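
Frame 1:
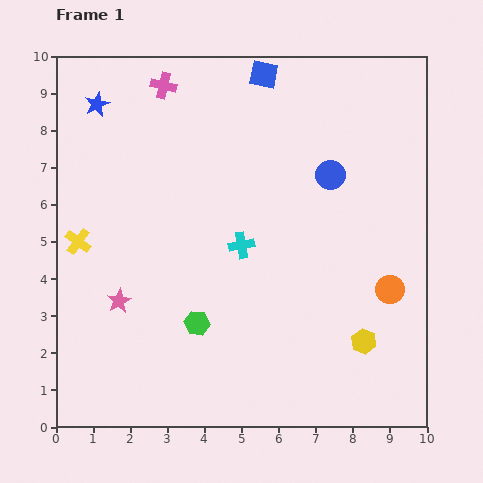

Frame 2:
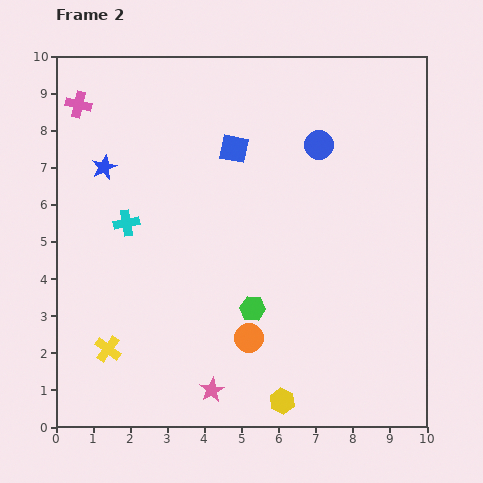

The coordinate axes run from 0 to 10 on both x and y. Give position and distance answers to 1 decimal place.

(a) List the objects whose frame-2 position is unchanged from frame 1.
none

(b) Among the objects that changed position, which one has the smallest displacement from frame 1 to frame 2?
the blue circle

(moved 0.9)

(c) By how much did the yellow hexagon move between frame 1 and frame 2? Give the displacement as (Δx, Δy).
(-2.2, -1.6)

The yellow hexagon was at (8.3, 2.3) in frame 1 and (6.1, 0.7) in frame 2.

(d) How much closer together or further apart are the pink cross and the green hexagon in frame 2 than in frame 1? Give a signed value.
+0.7

Distance in frame 1: 6.5. Distance in frame 2: 7.2.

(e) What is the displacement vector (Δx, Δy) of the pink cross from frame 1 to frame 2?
(-2.3, -0.5)

The pink cross was at (2.9, 9.2) in frame 1 and (0.6, 8.7) in frame 2.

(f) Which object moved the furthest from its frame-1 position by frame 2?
the orange circle

(moved 4.0; next 3.5)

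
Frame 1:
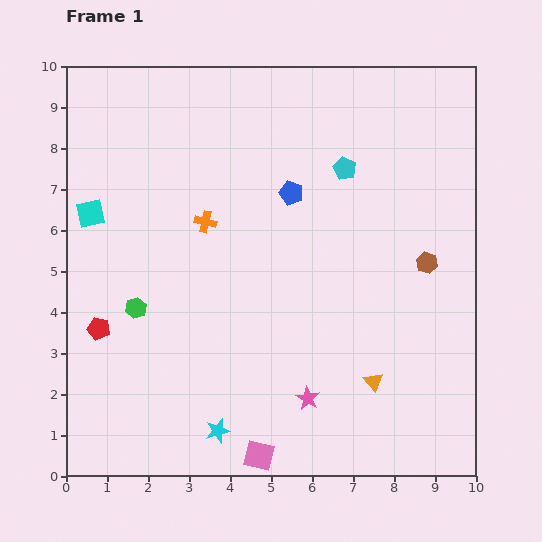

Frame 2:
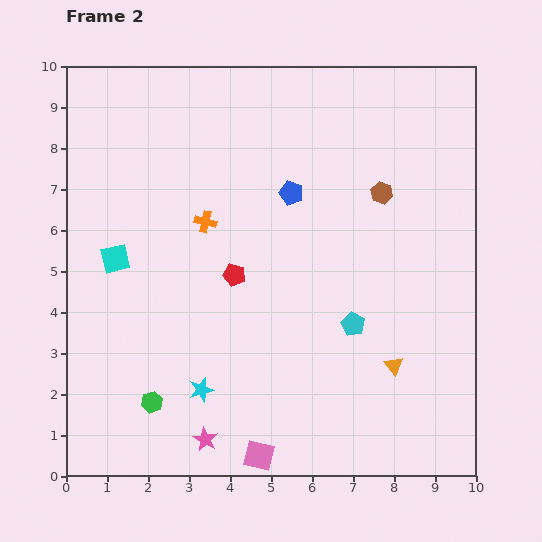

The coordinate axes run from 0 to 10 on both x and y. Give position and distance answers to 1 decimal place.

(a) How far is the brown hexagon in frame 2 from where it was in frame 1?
2.0

The brown hexagon moved from (8.8, 5.2) to (7.7, 6.9), a distance of √(1.1² + 1.7²) ≈ 2.0.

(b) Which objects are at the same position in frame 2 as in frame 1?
the blue pentagon, the pink square, the orange cross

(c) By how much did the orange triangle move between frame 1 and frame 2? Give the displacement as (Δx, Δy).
(0.5, 0.4)

The orange triangle was at (7.5, 2.3) in frame 1 and (8.0, 2.7) in frame 2.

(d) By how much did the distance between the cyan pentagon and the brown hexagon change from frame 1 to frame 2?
+0.3

Distance in frame 1: 3.0. Distance in frame 2: 3.3.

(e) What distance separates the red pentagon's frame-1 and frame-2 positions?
3.5

The red pentagon moved from (0.8, 3.6) to (4.1, 4.9), a distance of √(3.3² + 1.3²) ≈ 3.5.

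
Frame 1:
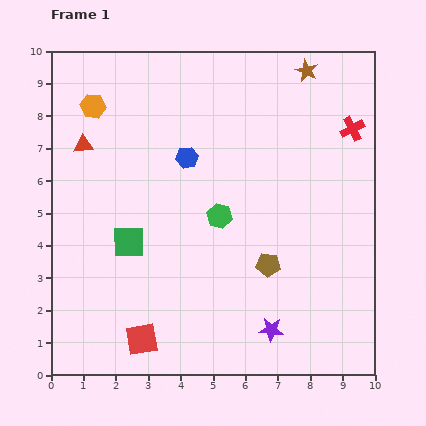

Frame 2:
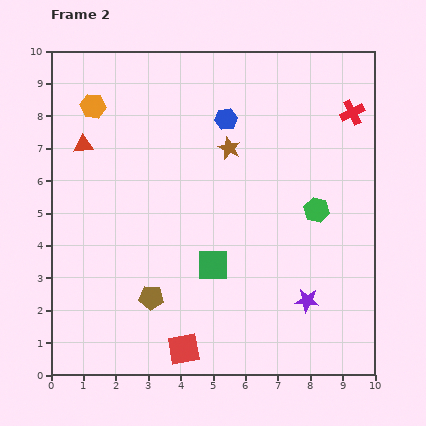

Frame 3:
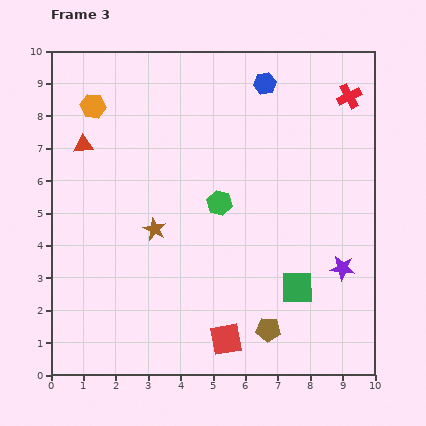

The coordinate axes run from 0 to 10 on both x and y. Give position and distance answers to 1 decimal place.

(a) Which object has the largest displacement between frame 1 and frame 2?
the brown pentagon

(moved 3.7; next 3.4)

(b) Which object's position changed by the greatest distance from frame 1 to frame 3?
the brown star

(moved 6.8; next 5.4)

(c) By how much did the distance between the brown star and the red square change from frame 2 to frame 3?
-2.4

Distance in frame 2: 6.4. Distance in frame 3: 4.0.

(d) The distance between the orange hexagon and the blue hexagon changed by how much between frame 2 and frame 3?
+1.2

Distance in frame 2: 4.1. Distance in frame 3: 5.3.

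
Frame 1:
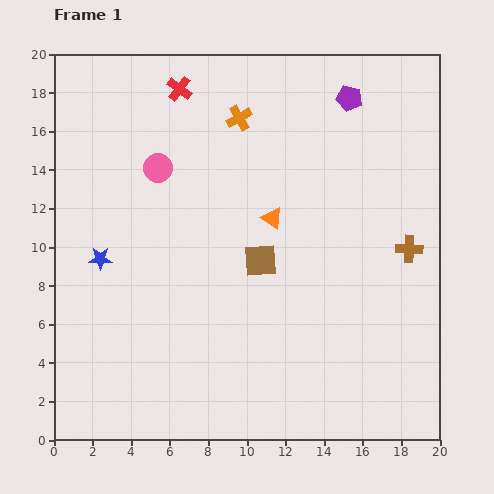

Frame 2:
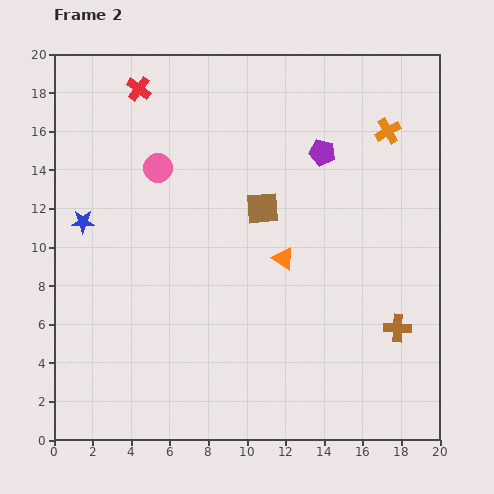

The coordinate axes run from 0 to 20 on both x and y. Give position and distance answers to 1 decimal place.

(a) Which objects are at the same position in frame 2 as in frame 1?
the pink circle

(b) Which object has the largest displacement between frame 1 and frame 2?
the orange cross

(moved 7.7; next 4.1)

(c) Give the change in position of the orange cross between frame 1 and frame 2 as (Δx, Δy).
(7.7, -0.7)

The orange cross was at (9.6, 16.7) in frame 1 and (17.3, 16.0) in frame 2.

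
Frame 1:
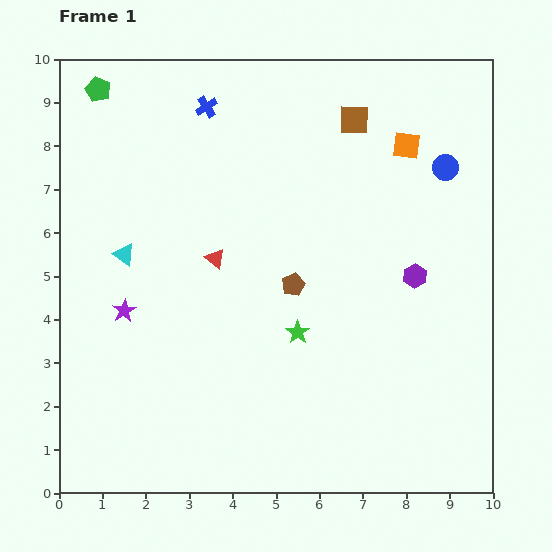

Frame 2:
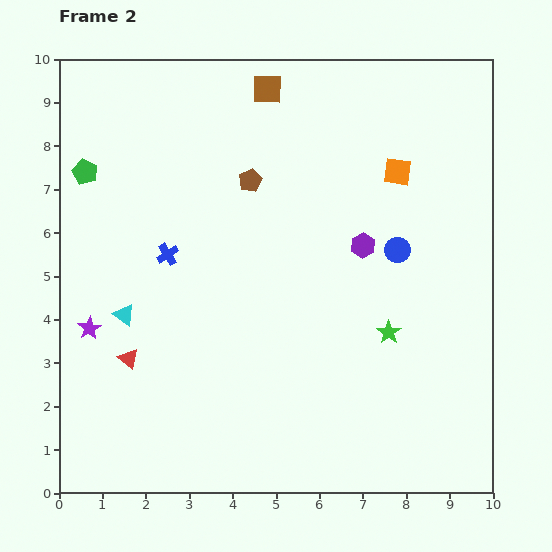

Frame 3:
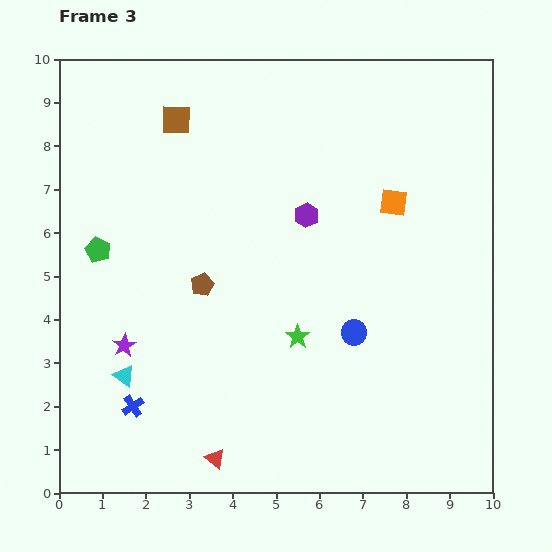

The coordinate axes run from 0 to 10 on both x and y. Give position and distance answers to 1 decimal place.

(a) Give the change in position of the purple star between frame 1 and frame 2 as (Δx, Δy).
(-0.8, -0.4)

The purple star was at (1.5, 4.2) in frame 1 and (0.7, 3.8) in frame 2.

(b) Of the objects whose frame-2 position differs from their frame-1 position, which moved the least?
the orange square

(moved 0.6)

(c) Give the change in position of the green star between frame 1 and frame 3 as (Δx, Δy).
(0.0, -0.1)

The green star was at (5.5, 3.7) in frame 1 and (5.5, 3.6) in frame 3.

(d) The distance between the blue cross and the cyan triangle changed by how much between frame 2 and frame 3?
-1.0

Distance in frame 2: 1.7. Distance in frame 3: 0.7.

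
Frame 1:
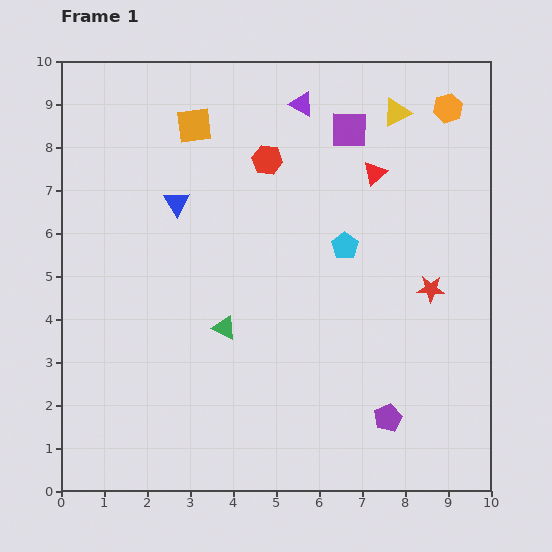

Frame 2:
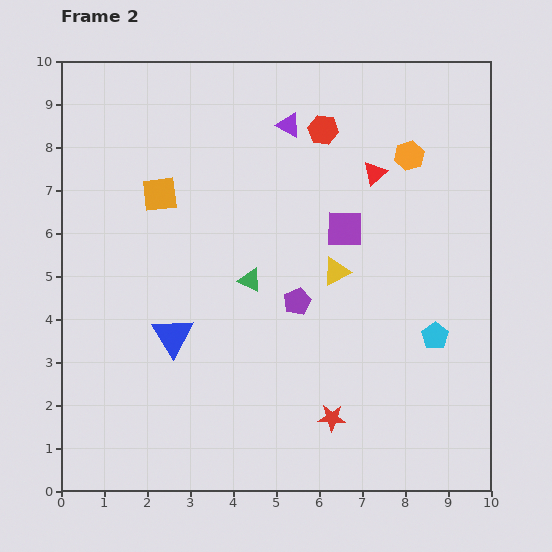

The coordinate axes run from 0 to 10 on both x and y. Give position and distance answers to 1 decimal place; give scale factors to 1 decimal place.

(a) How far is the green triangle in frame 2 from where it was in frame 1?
1.3

The green triangle moved from (3.8, 3.8) to (4.4, 4.9), a distance of √(0.6² + 1.1²) ≈ 1.3.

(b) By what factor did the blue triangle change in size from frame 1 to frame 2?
1.6×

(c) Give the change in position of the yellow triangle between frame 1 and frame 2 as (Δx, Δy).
(-1.4, -3.7)

The yellow triangle was at (7.8, 8.8) in frame 1 and (6.4, 5.1) in frame 2.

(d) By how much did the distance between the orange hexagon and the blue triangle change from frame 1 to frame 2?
+0.2

Distance in frame 1: 6.7. Distance in frame 2: 6.9.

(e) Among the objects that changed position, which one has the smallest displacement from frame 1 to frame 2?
the purple triangle

(moved 0.6)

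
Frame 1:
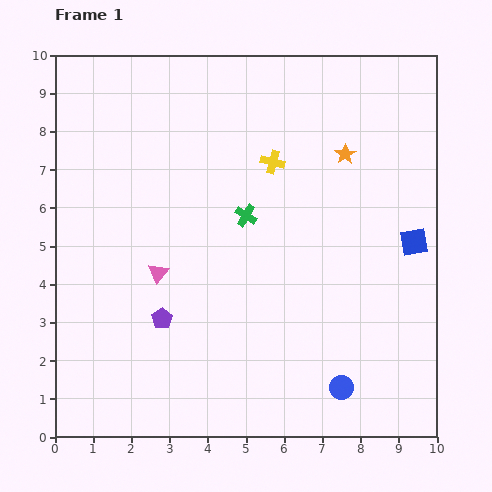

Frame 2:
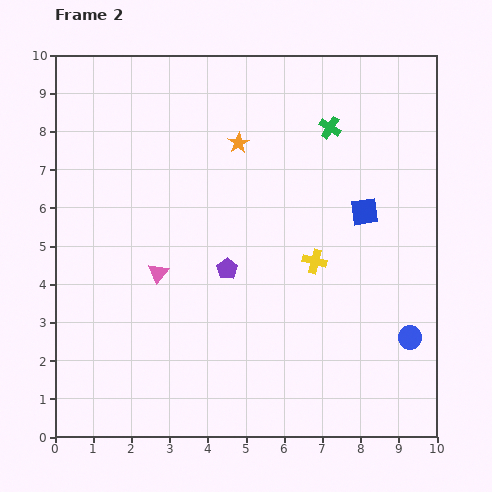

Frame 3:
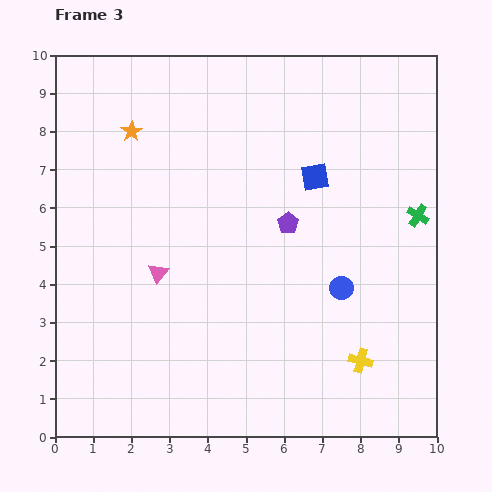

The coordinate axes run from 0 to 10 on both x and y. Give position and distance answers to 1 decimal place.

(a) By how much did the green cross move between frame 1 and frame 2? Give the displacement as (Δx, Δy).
(2.2, 2.3)

The green cross was at (5.0, 5.8) in frame 1 and (7.2, 8.1) in frame 2.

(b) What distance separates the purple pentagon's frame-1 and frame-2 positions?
2.1

The purple pentagon moved from (2.8, 3.1) to (4.5, 4.4), a distance of √(1.7² + 1.3²) ≈ 2.1.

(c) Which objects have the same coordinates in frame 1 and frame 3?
the pink triangle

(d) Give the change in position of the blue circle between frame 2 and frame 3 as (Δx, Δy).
(-1.8, 1.3)

The blue circle was at (9.3, 2.6) in frame 2 and (7.5, 3.9) in frame 3.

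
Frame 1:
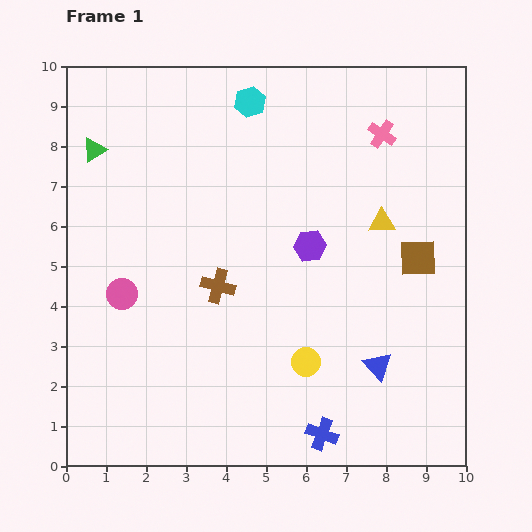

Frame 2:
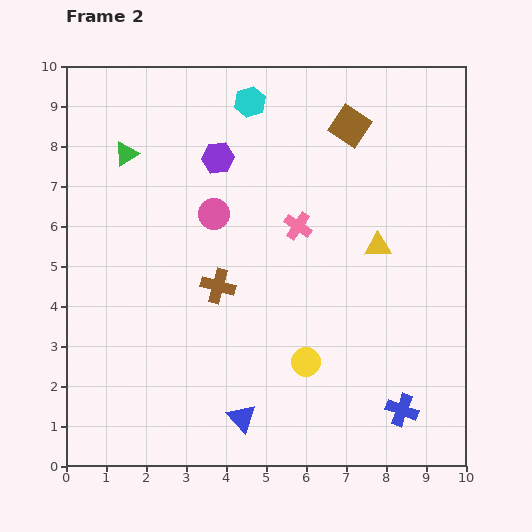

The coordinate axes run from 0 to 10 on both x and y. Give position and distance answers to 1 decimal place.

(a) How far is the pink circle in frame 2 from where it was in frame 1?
3.0

The pink circle moved from (1.4, 4.3) to (3.7, 6.3), a distance of √(2.3² + 2.0²) ≈ 3.0.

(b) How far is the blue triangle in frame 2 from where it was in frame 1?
3.6

The blue triangle moved from (7.8, 2.5) to (4.4, 1.2), a distance of √(3.4² + 1.3²) ≈ 3.6.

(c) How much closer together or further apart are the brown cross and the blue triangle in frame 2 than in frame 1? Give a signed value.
-1.1

Distance in frame 1: 4.5. Distance in frame 2: 3.4.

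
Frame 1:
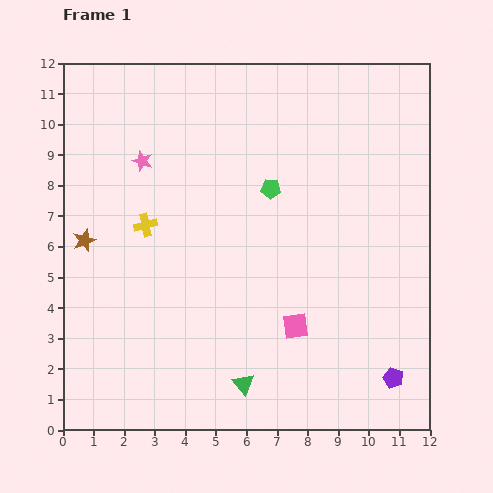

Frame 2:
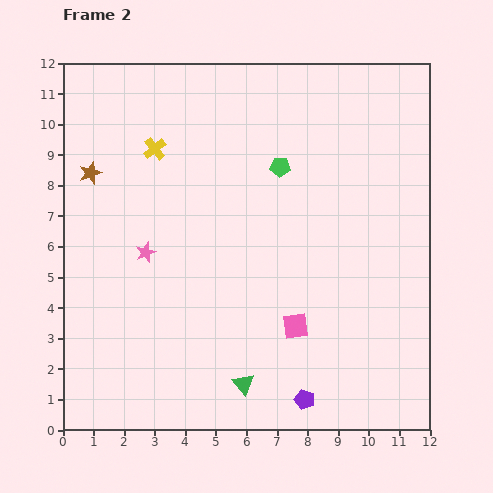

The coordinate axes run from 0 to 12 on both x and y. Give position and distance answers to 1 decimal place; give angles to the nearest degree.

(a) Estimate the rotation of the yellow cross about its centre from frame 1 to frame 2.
25° counter-clockwise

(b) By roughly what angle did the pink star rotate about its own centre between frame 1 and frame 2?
31° clockwise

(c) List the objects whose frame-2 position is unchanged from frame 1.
the green triangle, the pink square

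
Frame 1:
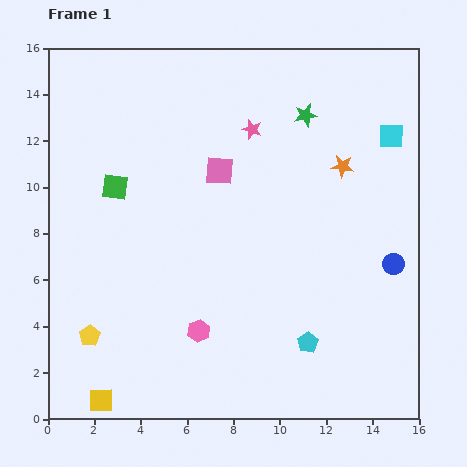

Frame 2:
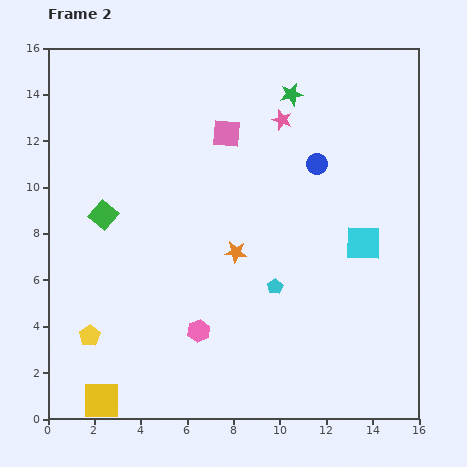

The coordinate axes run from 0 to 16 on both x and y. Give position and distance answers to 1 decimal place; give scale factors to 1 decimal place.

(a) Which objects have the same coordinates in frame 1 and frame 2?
the yellow pentagon, the pink hexagon, the yellow square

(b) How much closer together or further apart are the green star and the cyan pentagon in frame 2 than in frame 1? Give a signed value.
-1.5

Distance in frame 1: 9.8. Distance in frame 2: 8.3.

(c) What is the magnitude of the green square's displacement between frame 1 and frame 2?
1.3

The green square moved from (2.9, 10.0) to (2.4, 8.8), a distance of √(0.5² + 1.2²) ≈ 1.3.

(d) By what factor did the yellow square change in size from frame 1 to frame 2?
1.5×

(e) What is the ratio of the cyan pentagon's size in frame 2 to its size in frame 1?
0.7×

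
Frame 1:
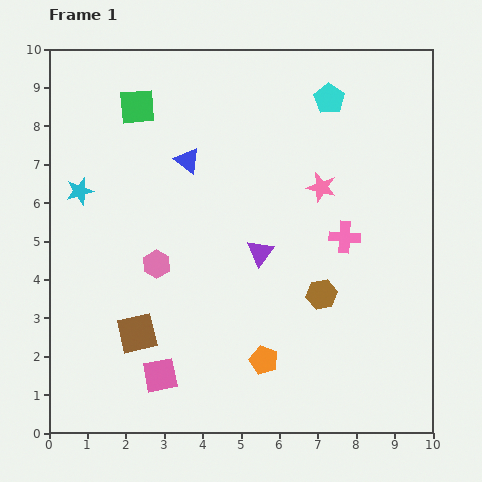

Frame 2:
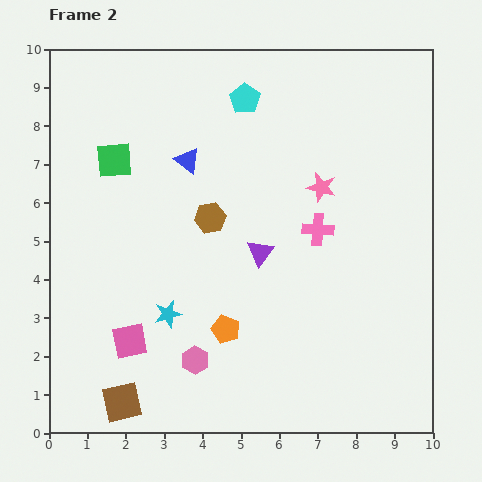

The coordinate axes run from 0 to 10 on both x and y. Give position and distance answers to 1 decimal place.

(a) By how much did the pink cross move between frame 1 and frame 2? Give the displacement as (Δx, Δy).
(-0.7, 0.2)

The pink cross was at (7.7, 5.1) in frame 1 and (7.0, 5.3) in frame 2.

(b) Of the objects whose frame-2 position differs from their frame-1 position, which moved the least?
the pink cross

(moved 0.7)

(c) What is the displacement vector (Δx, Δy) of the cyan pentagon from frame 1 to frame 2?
(-2.2, 0.0)

The cyan pentagon was at (7.3, 8.7) in frame 1 and (5.1, 8.7) in frame 2.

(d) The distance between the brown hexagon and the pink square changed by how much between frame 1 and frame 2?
-0.9

Distance in frame 1: 4.7. Distance in frame 2: 3.8.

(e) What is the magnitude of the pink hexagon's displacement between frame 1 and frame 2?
2.7

The pink hexagon moved from (2.8, 4.4) to (3.8, 1.9), a distance of √(1.0² + 2.5²) ≈ 2.7.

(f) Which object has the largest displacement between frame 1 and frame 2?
the cyan star

(moved 3.9; next 3.5)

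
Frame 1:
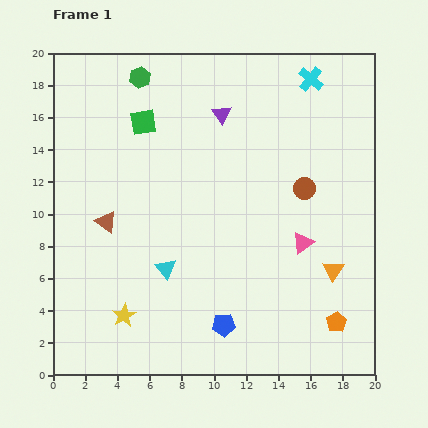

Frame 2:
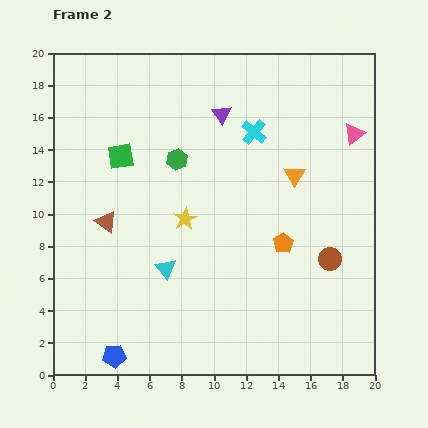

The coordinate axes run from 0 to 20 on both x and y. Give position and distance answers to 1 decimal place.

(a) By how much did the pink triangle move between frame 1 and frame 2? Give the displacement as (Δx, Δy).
(3.2, 6.8)

The pink triangle was at (15.5, 8.2) in frame 1 and (18.7, 15.0) in frame 2.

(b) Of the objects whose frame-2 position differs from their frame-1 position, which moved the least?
the green square

(moved 2.5)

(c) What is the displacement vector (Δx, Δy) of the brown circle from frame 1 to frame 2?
(1.6, -4.4)

The brown circle was at (15.6, 11.6) in frame 1 and (17.2, 7.2) in frame 2.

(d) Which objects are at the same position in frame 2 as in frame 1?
the purple triangle, the cyan triangle, the brown triangle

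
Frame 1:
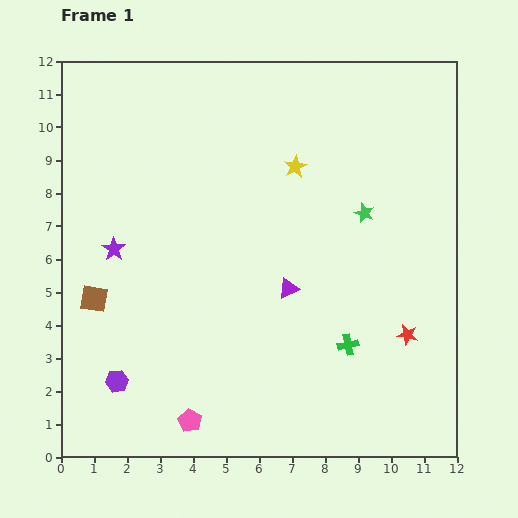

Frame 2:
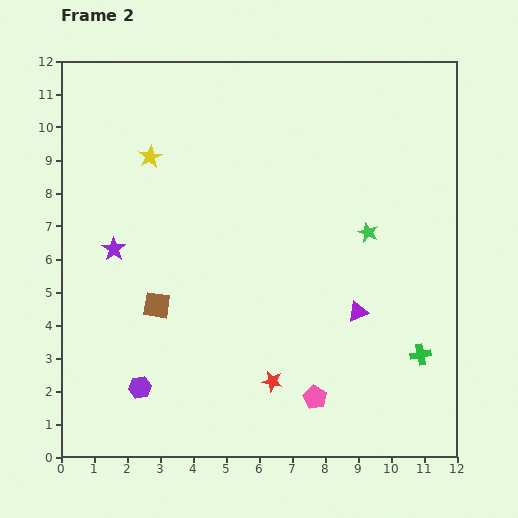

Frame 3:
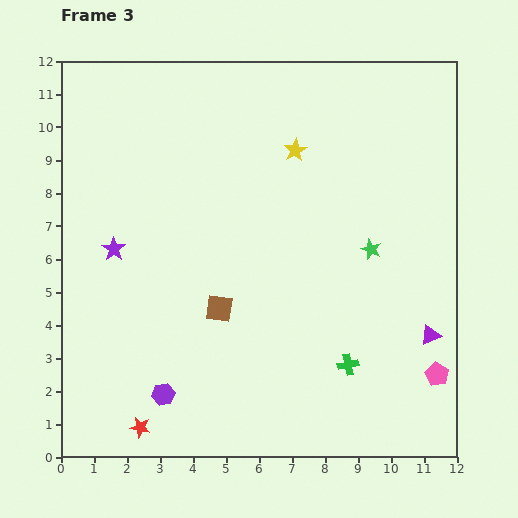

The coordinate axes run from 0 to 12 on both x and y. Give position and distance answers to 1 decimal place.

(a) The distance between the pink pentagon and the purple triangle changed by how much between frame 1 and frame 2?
-2.1

Distance in frame 1: 5.0. Distance in frame 2: 2.9.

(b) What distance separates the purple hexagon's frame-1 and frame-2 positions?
0.7

The purple hexagon moved from (1.7, 2.3) to (2.4, 2.1), a distance of √(0.7² + 0.2²) ≈ 0.7.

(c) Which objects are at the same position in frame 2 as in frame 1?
the purple star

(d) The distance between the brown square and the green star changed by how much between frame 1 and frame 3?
-3.7

Distance in frame 1: 8.6. Distance in frame 3: 4.9.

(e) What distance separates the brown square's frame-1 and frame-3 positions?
3.8

The brown square moved from (1.0, 4.8) to (4.8, 4.5), a distance of √(3.8² + 0.3²) ≈ 3.8.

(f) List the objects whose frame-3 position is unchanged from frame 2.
the purple star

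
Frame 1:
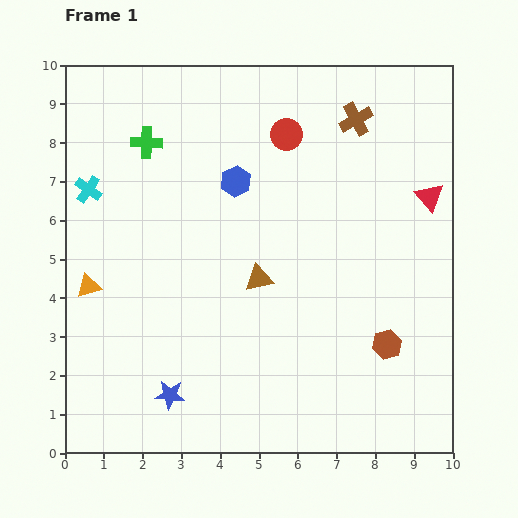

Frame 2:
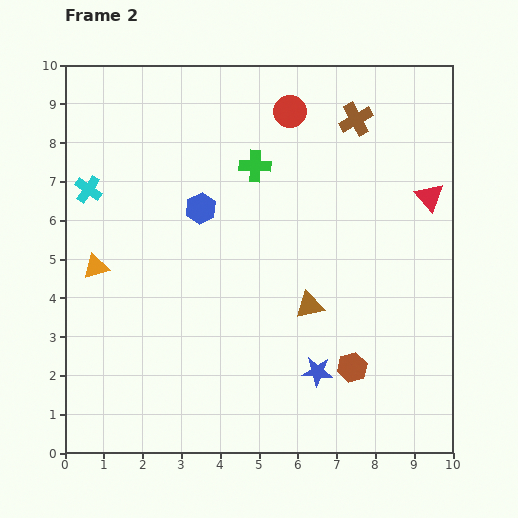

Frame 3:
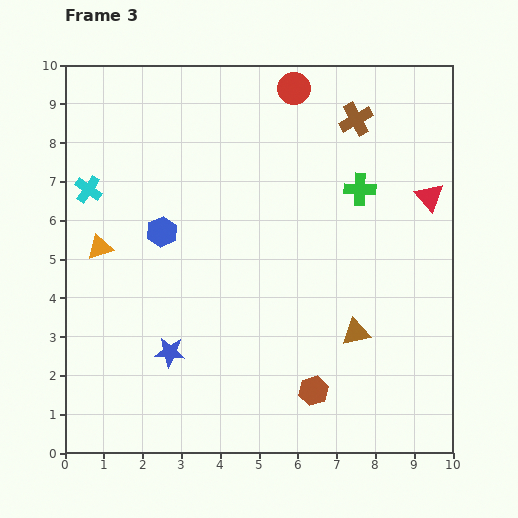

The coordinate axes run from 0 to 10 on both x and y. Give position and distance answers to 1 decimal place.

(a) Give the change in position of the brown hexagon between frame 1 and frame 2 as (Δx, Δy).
(-0.9, -0.6)

The brown hexagon was at (8.3, 2.8) in frame 1 and (7.4, 2.2) in frame 2.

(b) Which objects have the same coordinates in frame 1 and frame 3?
the red triangle, the brown cross, the cyan cross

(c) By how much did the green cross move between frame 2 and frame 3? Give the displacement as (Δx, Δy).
(2.7, -0.6)

The green cross was at (4.9, 7.4) in frame 2 and (7.6, 6.8) in frame 3.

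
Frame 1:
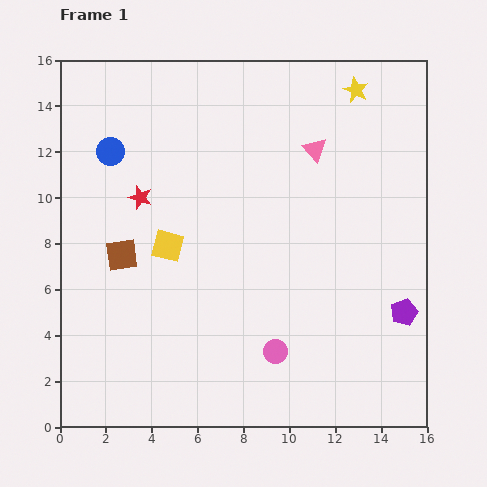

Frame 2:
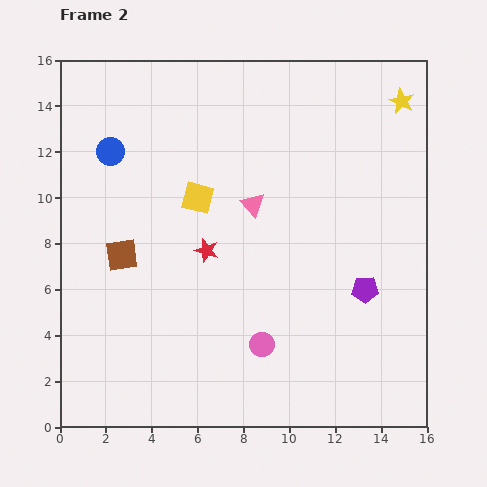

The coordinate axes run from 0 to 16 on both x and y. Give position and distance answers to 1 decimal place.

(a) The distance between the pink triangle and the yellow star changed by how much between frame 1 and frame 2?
+4.7

Distance in frame 1: 3.2. Distance in frame 2: 7.9.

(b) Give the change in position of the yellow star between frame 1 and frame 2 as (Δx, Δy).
(2.0, -0.5)

The yellow star was at (12.9, 14.7) in frame 1 and (14.9, 14.2) in frame 2.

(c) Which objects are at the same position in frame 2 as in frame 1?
the brown square, the blue circle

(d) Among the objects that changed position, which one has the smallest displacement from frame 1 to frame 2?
the pink circle

(moved 0.7)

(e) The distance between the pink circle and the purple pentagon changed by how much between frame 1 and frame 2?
-0.8

Distance in frame 1: 5.9. Distance in frame 2: 5.1.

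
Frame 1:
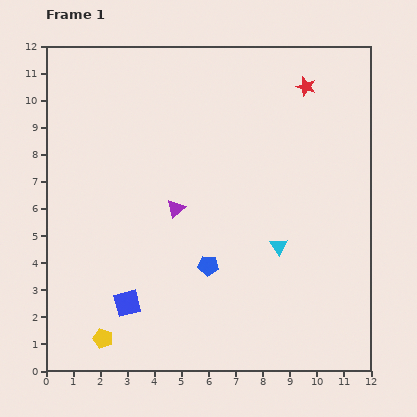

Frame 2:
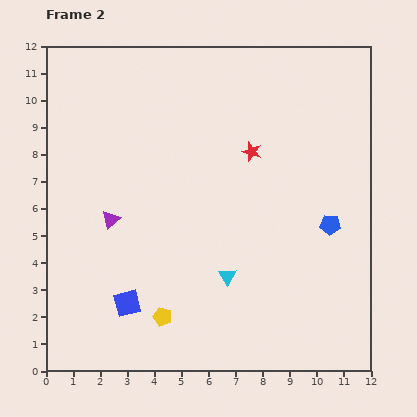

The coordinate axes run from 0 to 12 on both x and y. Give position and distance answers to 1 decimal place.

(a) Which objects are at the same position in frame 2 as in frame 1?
the blue square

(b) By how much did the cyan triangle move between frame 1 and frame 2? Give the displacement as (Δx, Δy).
(-1.9, -1.1)

The cyan triangle was at (8.6, 4.6) in frame 1 and (6.7, 3.5) in frame 2.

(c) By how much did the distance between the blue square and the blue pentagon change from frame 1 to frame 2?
+4.7

Distance in frame 1: 3.3. Distance in frame 2: 8.0.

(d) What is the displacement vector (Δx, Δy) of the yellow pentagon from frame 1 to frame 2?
(2.2, 0.8)

The yellow pentagon was at (2.1, 1.2) in frame 1 and (4.3, 2.0) in frame 2.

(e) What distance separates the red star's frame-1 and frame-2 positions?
3.1

The red star moved from (9.6, 10.5) to (7.6, 8.1), a distance of √(2.0² + 2.4²) ≈ 3.1.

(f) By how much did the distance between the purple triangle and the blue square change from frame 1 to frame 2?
-0.7

Distance in frame 1: 3.9. Distance in frame 2: 3.2.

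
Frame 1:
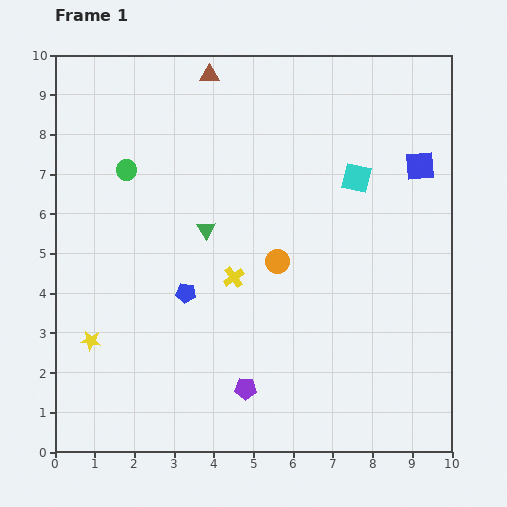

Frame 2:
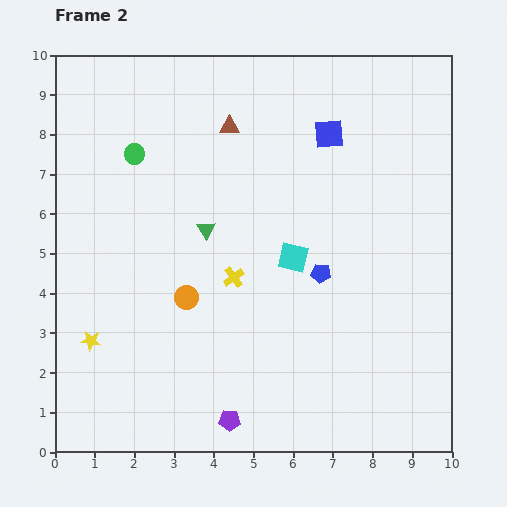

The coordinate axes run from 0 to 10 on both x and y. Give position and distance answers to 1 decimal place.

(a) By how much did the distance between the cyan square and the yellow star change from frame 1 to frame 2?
-2.4

Distance in frame 1: 7.9. Distance in frame 2: 5.5.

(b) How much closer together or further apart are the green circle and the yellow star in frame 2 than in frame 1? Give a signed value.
+0.4

Distance in frame 1: 4.4. Distance in frame 2: 4.8.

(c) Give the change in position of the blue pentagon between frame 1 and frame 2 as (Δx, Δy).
(3.4, 0.5)

The blue pentagon was at (3.3, 4.0) in frame 1 and (6.7, 4.5) in frame 2.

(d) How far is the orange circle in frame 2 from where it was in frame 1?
2.5

The orange circle moved from (5.6, 4.8) to (3.3, 3.9), a distance of √(2.3² + 0.9²) ≈ 2.5.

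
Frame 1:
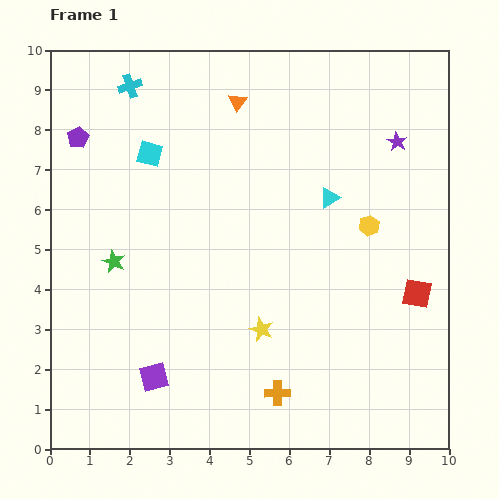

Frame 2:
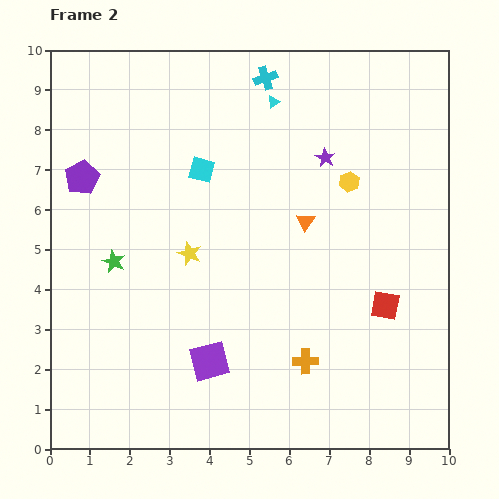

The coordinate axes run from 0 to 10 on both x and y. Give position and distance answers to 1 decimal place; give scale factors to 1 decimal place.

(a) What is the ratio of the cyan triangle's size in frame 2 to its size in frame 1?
0.6×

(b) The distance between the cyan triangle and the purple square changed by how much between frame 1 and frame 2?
+0.4

Distance in frame 1: 6.3. Distance in frame 2: 6.7.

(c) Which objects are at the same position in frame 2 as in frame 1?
the green star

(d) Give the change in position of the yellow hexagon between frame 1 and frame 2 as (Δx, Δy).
(-0.5, 1.1)

The yellow hexagon was at (8.0, 5.6) in frame 1 and (7.5, 6.7) in frame 2.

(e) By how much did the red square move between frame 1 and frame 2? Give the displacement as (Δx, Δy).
(-0.8, -0.3)

The red square was at (9.2, 3.9) in frame 1 and (8.4, 3.6) in frame 2.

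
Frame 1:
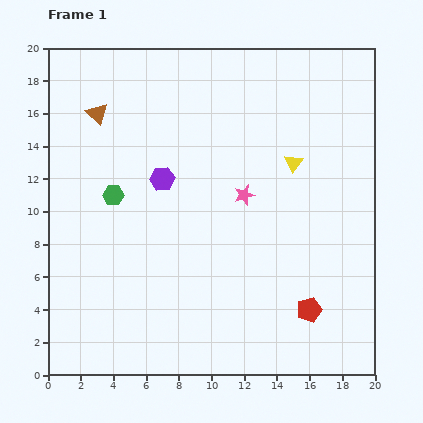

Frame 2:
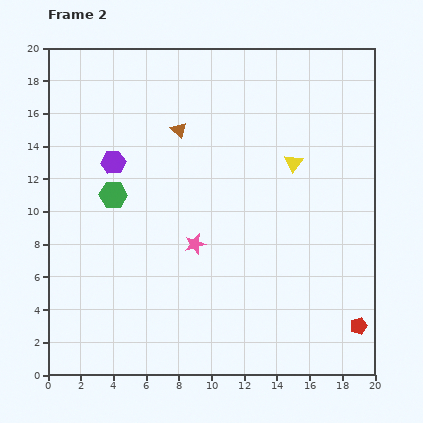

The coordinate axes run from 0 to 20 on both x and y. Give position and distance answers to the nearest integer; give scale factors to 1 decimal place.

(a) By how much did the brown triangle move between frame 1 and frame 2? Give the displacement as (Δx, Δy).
(5, -1)

The brown triangle was at (3, 16) in frame 1 and (8, 15) in frame 2.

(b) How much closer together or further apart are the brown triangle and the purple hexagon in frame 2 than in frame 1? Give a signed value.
-2

Distance in frame 1: 6. Distance in frame 2: 4.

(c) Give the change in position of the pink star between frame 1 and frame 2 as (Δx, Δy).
(-3, -3)

The pink star was at (12, 11) in frame 1 and (9, 8) in frame 2.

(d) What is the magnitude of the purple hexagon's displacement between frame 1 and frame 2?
3

The purple hexagon moved from (7, 12) to (4, 13), a distance of √(3² + 1²) ≈ 3.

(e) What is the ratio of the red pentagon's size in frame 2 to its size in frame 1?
0.7×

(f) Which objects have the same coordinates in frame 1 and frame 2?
the green hexagon, the yellow triangle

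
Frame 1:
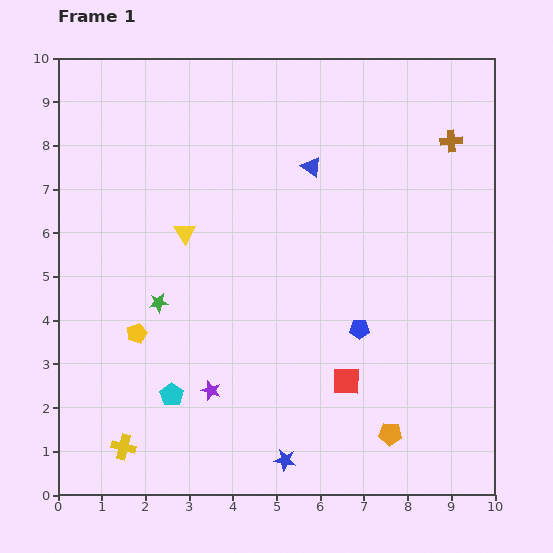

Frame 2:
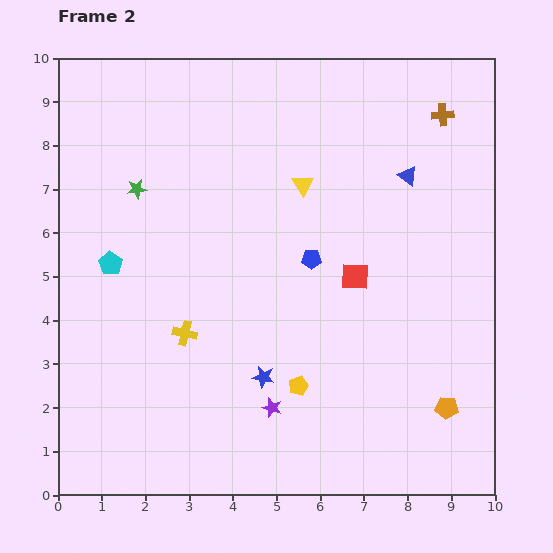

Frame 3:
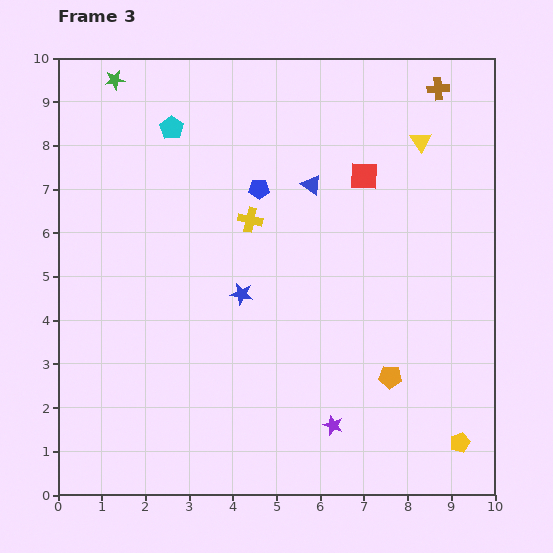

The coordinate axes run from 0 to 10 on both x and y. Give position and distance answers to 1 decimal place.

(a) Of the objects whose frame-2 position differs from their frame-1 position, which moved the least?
the brown cross

(moved 0.6)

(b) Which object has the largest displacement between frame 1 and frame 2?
the yellow pentagon

(moved 3.9; next 3.3)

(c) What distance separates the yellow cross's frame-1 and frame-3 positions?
6.0

The yellow cross moved from (1.5, 1.1) to (4.4, 6.3), a distance of √(2.9² + 5.2²) ≈ 6.0.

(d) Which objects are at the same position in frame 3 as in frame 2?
none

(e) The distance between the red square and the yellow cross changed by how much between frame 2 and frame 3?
-1.3

Distance in frame 2: 4.1. Distance in frame 3: 2.8.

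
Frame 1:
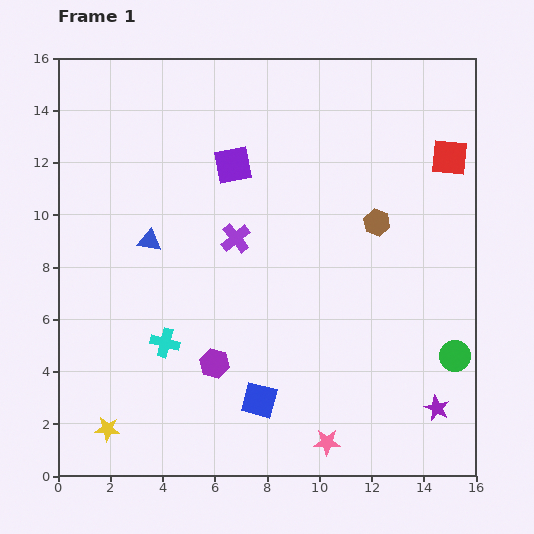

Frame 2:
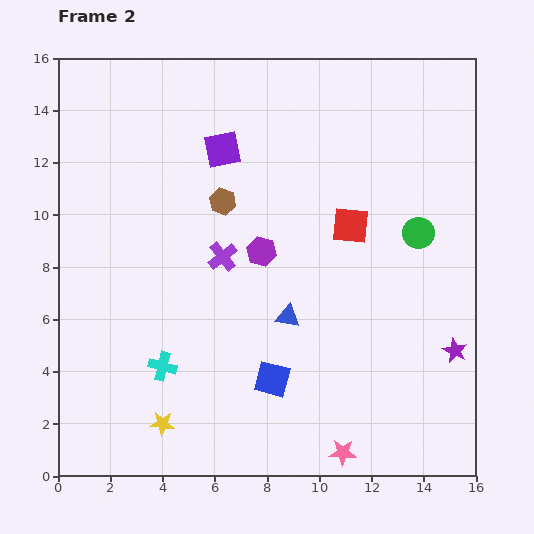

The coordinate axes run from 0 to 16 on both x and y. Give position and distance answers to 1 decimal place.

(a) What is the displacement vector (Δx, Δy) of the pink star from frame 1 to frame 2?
(0.6, -0.4)

The pink star was at (10.3, 1.3) in frame 1 and (10.9, 0.9) in frame 2.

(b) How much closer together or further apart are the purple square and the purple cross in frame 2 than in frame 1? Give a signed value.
+1.3

Distance in frame 1: 2.8. Distance in frame 2: 4.1.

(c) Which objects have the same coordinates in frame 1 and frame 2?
none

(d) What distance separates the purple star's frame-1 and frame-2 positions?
2.3

The purple star moved from (14.5, 2.6) to (15.2, 4.8), a distance of √(0.7² + 2.2²) ≈ 2.3.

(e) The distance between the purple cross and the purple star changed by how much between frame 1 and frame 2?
-0.5

Distance in frame 1: 10.1. Distance in frame 2: 9.6.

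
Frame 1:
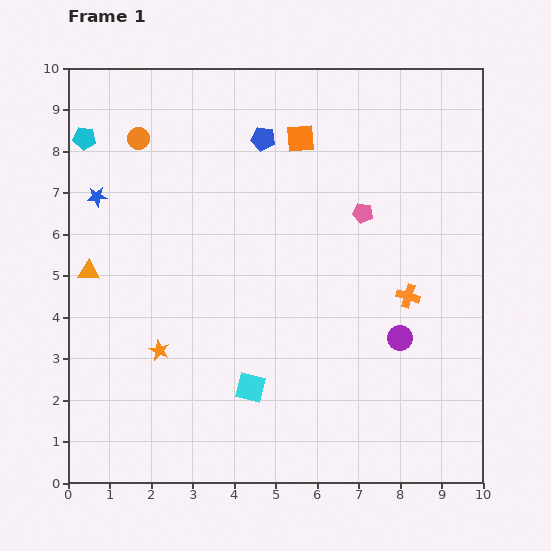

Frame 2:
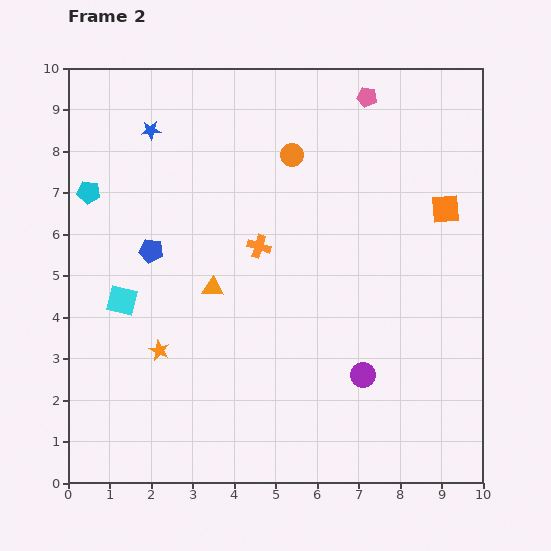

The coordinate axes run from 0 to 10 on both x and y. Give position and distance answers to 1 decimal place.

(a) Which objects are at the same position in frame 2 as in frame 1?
the orange star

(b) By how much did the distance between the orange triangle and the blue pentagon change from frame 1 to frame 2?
-3.6

Distance in frame 1: 5.3. Distance in frame 2: 1.7.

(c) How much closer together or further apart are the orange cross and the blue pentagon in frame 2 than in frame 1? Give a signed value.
-2.6

Distance in frame 1: 5.2. Distance in frame 2: 2.6.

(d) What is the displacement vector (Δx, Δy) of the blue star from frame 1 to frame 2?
(1.3, 1.6)

The blue star was at (0.7, 6.9) in frame 1 and (2.0, 8.5) in frame 2.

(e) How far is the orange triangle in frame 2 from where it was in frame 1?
3.0

The orange triangle moved from (0.5, 5.1) to (3.5, 4.7), a distance of √(3.0² + 0.4²) ≈ 3.0.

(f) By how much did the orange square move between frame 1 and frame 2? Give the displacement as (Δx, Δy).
(3.5, -1.7)

The orange square was at (5.6, 8.3) in frame 1 and (9.1, 6.6) in frame 2.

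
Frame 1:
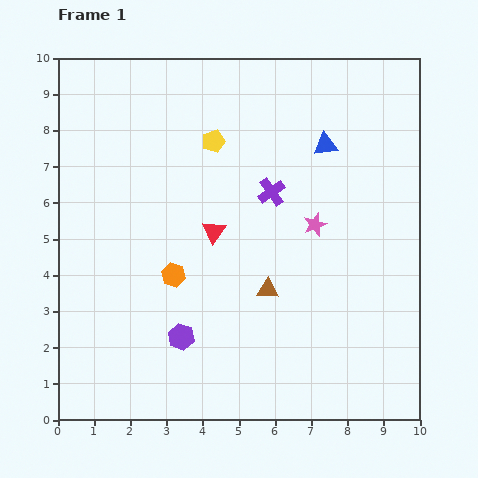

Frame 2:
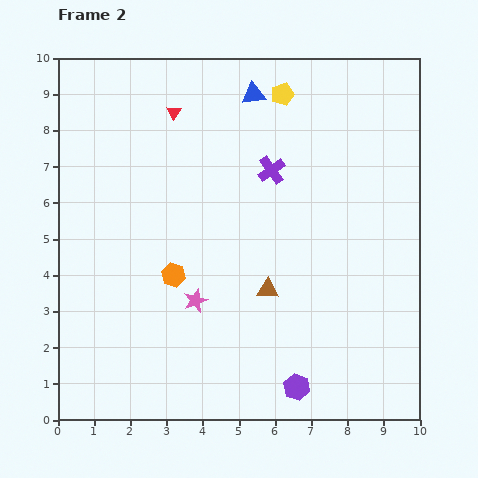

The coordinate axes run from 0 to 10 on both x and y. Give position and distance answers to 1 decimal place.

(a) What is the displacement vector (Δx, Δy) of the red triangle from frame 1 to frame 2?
(-1.1, 3.3)

The red triangle was at (4.3, 5.2) in frame 1 and (3.2, 8.5) in frame 2.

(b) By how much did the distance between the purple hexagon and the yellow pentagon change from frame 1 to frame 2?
+2.6

Distance in frame 1: 5.5. Distance in frame 2: 8.1.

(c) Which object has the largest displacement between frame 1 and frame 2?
the pink star

(moved 3.9; next 3.5)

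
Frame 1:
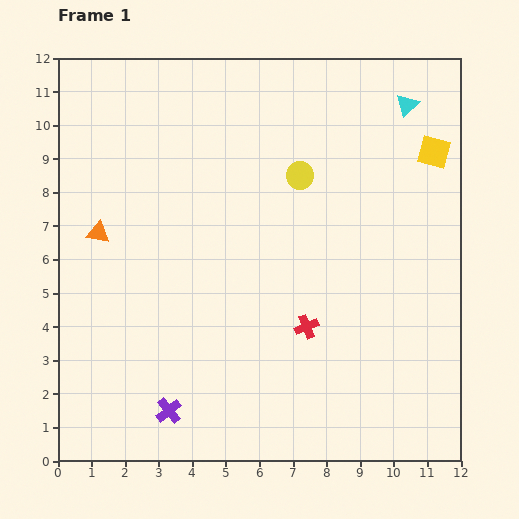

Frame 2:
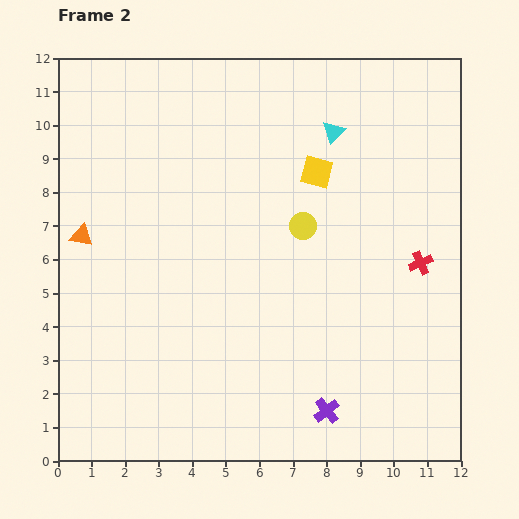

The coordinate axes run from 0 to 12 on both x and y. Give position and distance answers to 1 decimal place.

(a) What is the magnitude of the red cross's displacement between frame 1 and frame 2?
3.9

The red cross moved from (7.4, 4.0) to (10.8, 5.9), a distance of √(3.4² + 1.9²) ≈ 3.9.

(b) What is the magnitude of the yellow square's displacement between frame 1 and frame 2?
3.6

The yellow square moved from (11.2, 9.2) to (7.7, 8.6), a distance of √(3.5² + 0.6²) ≈ 3.6.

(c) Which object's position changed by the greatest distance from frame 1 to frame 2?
the purple cross

(moved 4.7; next 3.9)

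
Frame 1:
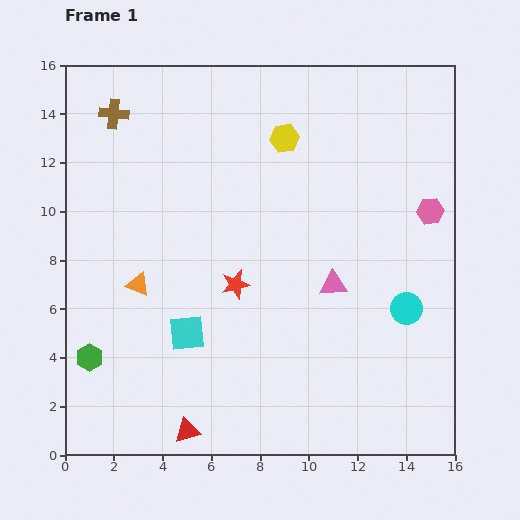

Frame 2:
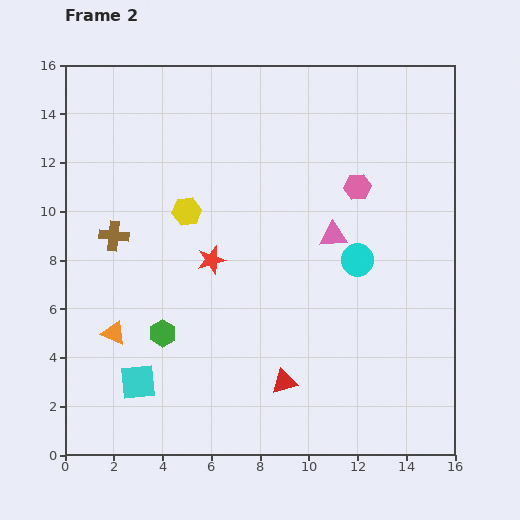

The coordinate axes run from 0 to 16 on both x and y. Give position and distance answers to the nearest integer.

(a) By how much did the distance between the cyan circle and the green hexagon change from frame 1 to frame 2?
-4

Distance in frame 1: 13. Distance in frame 2: 9.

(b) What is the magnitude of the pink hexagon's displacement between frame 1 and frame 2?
3

The pink hexagon moved from (15, 10) to (12, 11), a distance of √(3² + 1²) ≈ 3.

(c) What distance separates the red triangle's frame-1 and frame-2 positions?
4

The red triangle moved from (5, 1) to (9, 3), a distance of √(4² + 2²) ≈ 4.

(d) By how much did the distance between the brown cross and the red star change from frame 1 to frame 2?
-5

Distance in frame 1: 9. Distance in frame 2: 4.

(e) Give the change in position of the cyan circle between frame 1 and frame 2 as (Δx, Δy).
(-2, 2)

The cyan circle was at (14, 6) in frame 1 and (12, 8) in frame 2.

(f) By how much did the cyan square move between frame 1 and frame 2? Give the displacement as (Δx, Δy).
(-2, -2)

The cyan square was at (5, 5) in frame 1 and (3, 3) in frame 2.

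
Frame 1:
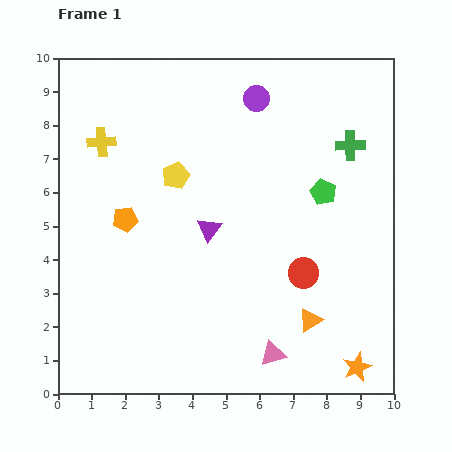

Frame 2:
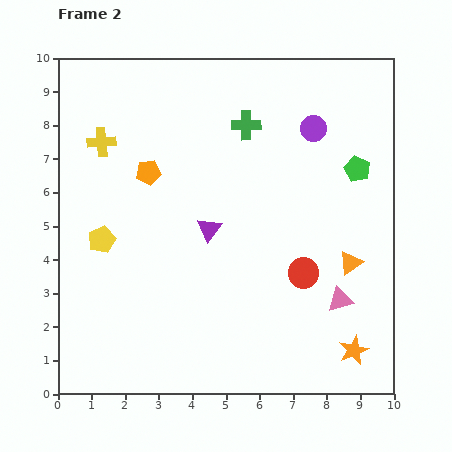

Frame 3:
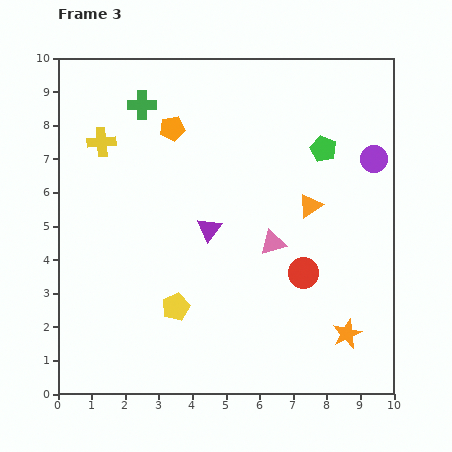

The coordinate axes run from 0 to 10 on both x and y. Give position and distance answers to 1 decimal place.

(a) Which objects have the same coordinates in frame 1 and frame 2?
the purple triangle, the yellow cross, the red circle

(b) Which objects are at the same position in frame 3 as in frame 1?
the purple triangle, the yellow cross, the red circle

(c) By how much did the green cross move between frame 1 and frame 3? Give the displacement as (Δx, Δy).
(-6.2, 1.2)

The green cross was at (8.7, 7.4) in frame 1 and (2.5, 8.6) in frame 3.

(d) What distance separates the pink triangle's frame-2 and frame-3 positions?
2.6

The pink triangle moved from (8.4, 2.8) to (6.4, 4.5), a distance of √(2.0² + 1.7²) ≈ 2.6.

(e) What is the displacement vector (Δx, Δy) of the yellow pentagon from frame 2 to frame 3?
(2.2, -2.0)

The yellow pentagon was at (1.3, 4.6) in frame 2 and (3.5, 2.6) in frame 3.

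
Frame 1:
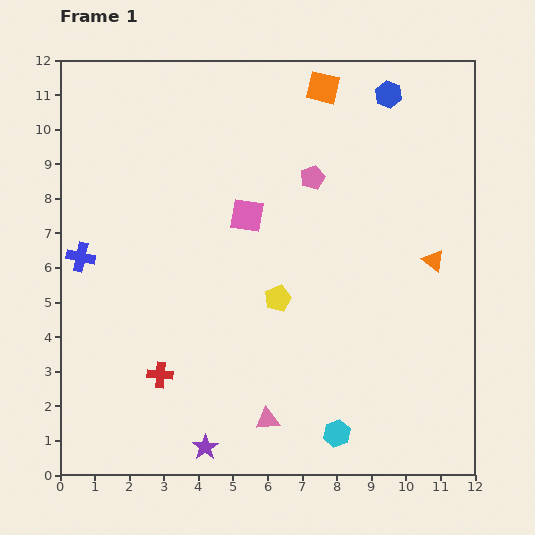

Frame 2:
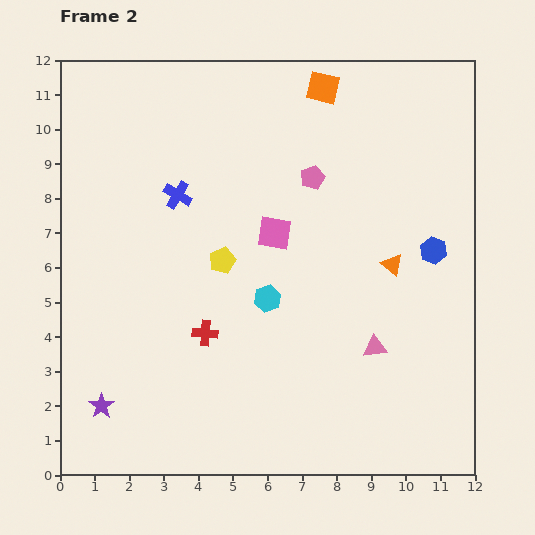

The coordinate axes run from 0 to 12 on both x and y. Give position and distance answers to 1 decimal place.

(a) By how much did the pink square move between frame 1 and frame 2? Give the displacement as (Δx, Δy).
(0.8, -0.5)

The pink square was at (5.4, 7.5) in frame 1 and (6.2, 7.0) in frame 2.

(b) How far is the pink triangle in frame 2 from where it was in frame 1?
3.7

The pink triangle moved from (6.0, 1.6) to (9.1, 3.7), a distance of √(3.1² + 2.1²) ≈ 3.7.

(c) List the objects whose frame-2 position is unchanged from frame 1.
the orange square, the pink pentagon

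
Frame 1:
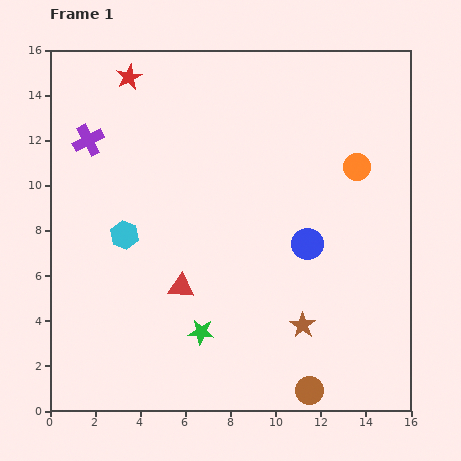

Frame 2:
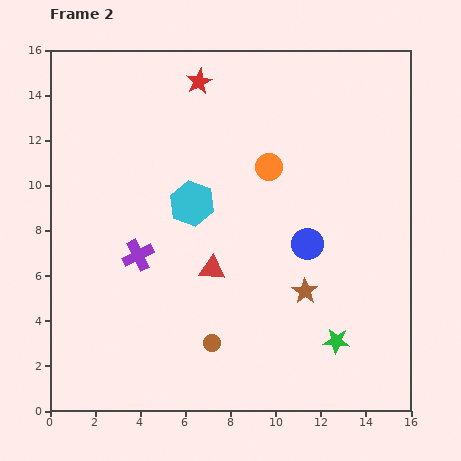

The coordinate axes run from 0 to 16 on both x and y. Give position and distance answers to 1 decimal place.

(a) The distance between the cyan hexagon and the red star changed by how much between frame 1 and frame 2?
-1.6

Distance in frame 1: 7.0. Distance in frame 2: 5.4.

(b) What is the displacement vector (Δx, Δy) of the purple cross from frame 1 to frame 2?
(2.2, -5.1)

The purple cross was at (1.7, 12.0) in frame 1 and (3.9, 6.9) in frame 2.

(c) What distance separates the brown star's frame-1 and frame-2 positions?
1.5

The brown star moved from (11.2, 3.8) to (11.3, 5.3), a distance of √(0.1² + 1.5²) ≈ 1.5.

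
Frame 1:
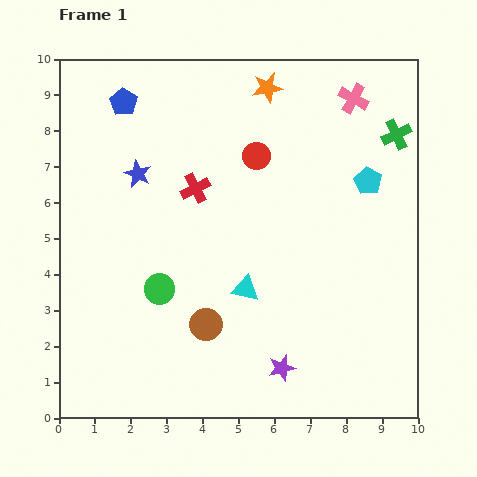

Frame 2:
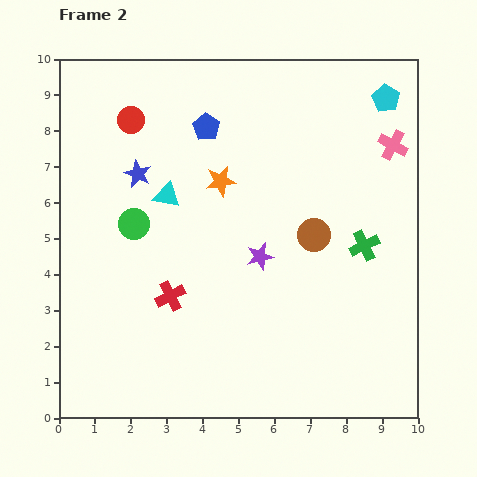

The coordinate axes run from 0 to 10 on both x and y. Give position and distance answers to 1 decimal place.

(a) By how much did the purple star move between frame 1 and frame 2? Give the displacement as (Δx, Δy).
(-0.6, 3.1)

The purple star was at (6.2, 1.4) in frame 1 and (5.6, 4.5) in frame 2.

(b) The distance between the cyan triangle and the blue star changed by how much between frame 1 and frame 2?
-3.4

Distance in frame 1: 4.4. Distance in frame 2: 1.0.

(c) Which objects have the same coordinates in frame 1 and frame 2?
the blue star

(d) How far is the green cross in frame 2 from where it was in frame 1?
3.2

The green cross moved from (9.4, 7.9) to (8.5, 4.8), a distance of √(0.9² + 3.1²) ≈ 3.2.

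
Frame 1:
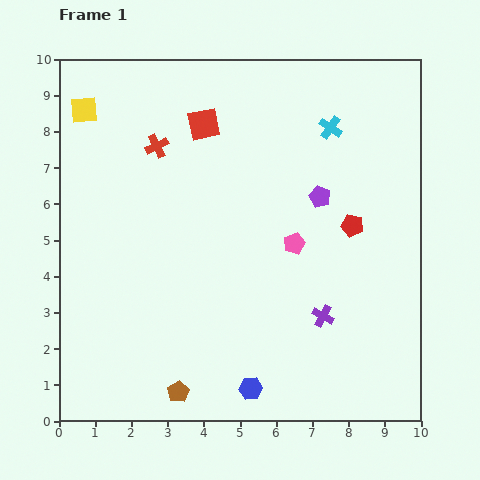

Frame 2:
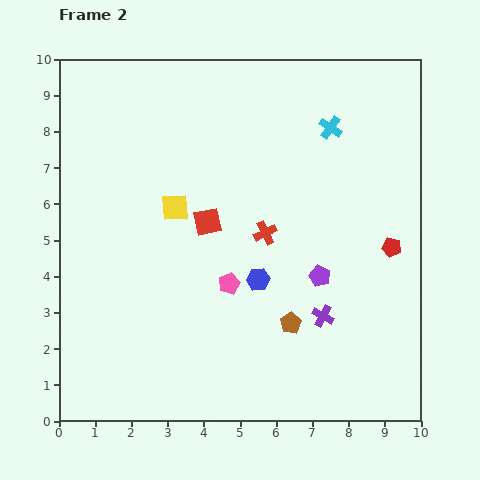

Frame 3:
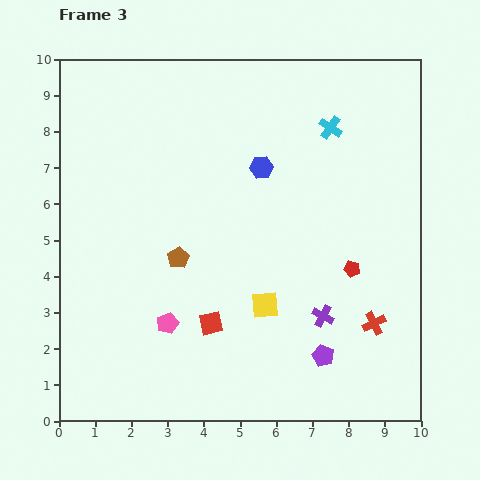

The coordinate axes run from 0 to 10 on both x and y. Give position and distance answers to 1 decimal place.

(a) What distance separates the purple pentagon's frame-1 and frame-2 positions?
2.2

The purple pentagon moved from (7.2, 6.2) to (7.2, 4.0), a distance of √(0.0² + 2.2²) ≈ 2.2.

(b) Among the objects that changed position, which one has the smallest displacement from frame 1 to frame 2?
the red pentagon

(moved 1.3)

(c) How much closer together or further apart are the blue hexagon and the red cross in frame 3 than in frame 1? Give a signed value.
-1.9

Distance in frame 1: 7.2. Distance in frame 3: 5.3.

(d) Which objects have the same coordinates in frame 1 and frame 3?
the cyan cross, the purple cross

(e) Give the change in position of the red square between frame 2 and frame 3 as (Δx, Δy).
(0.1, -2.8)

The red square was at (4.1, 5.5) in frame 2 and (4.2, 2.7) in frame 3.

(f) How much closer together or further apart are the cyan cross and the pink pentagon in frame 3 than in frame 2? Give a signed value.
+1.9

Distance in frame 2: 5.1. Distance in frame 3: 7.0.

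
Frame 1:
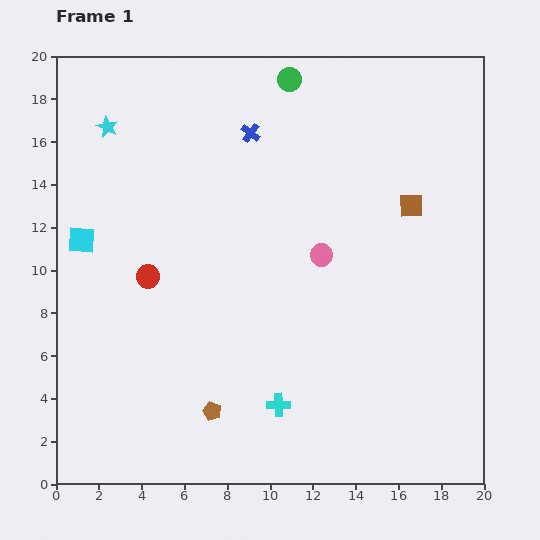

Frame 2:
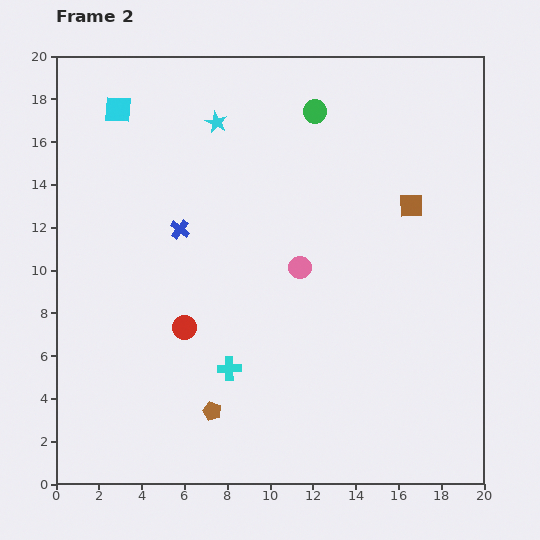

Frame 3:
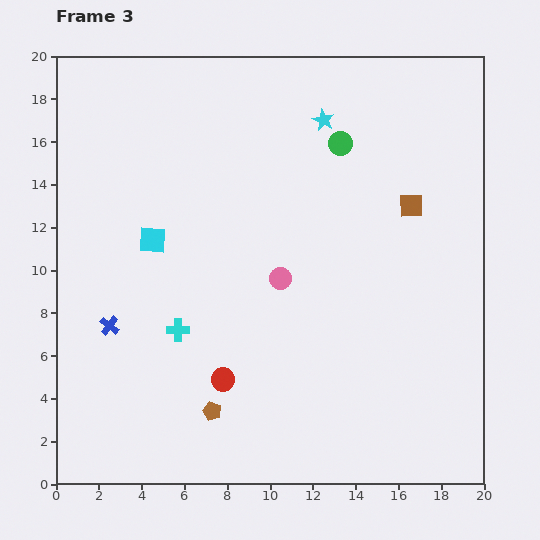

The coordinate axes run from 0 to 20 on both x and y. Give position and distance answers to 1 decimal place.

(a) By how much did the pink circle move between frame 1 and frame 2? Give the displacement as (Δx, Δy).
(-1.0, -0.6)

The pink circle was at (12.4, 10.7) in frame 1 and (11.4, 10.1) in frame 2.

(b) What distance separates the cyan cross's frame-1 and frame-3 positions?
5.9

The cyan cross moved from (10.4, 3.7) to (5.7, 7.2), a distance of √(4.7² + 3.5²) ≈ 5.9.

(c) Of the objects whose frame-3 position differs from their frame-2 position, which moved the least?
the pink circle

(moved 1.0)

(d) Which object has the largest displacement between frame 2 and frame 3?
the cyan square

(moved 6.3; next 5.6)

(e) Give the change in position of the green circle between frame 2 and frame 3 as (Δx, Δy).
(1.2, -1.5)

The green circle was at (12.1, 17.4) in frame 2 and (13.3, 15.9) in frame 3.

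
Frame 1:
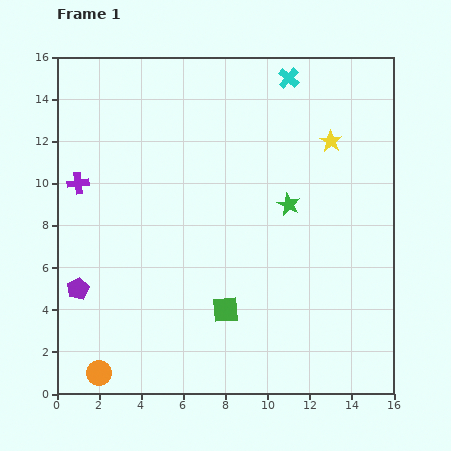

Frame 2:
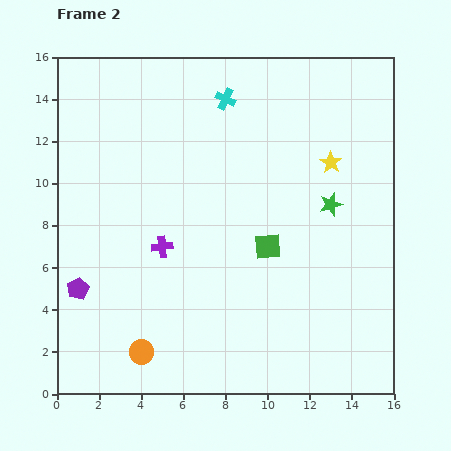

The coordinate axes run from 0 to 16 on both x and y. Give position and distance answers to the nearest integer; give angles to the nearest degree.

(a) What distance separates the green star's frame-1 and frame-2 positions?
2

The green star moved from (11, 9) to (13, 9), a distance of √(2² + 0²) ≈ 2.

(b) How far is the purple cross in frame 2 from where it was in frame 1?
5

The purple cross moved from (1, 10) to (5, 7), a distance of √(4² + 3²) ≈ 5.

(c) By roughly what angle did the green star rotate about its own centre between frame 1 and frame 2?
30° clockwise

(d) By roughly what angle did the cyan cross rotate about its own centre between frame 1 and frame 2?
16° counter-clockwise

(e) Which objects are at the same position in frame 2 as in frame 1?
the purple pentagon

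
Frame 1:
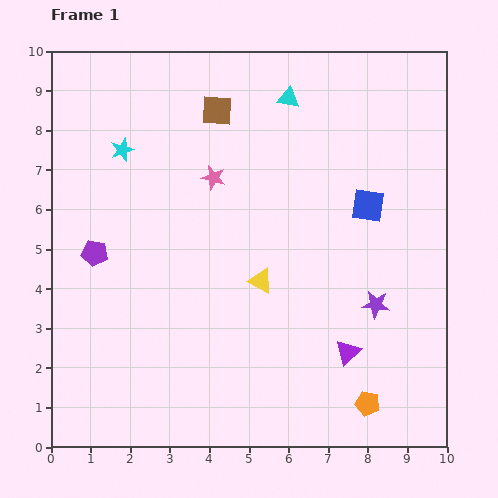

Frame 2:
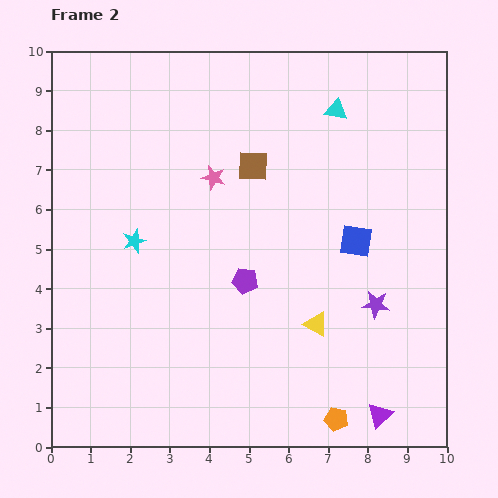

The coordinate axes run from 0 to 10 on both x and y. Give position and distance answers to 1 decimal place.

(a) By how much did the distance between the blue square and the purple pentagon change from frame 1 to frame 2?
-4.0

Distance in frame 1: 7.0. Distance in frame 2: 3.0.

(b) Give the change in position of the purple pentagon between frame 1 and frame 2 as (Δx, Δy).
(3.8, -0.7)

The purple pentagon was at (1.1, 4.9) in frame 1 and (4.9, 4.2) in frame 2.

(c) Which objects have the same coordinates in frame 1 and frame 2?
the pink star, the purple star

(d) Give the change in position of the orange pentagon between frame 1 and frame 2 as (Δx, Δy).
(-0.8, -0.4)

The orange pentagon was at (8.0, 1.1) in frame 1 and (7.2, 0.7) in frame 2.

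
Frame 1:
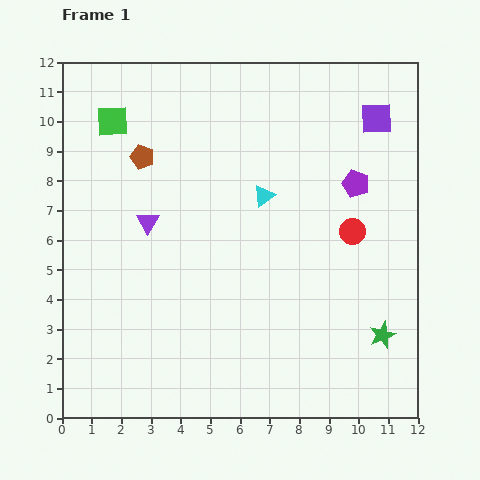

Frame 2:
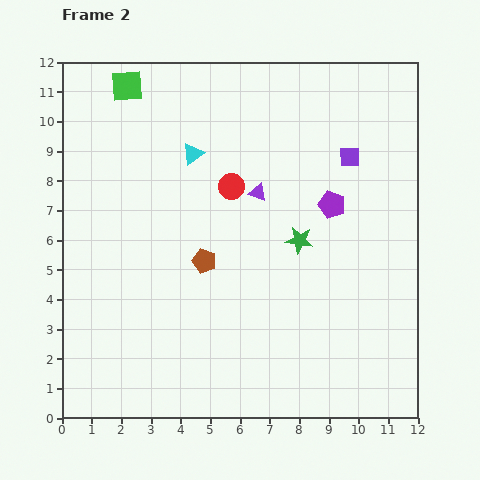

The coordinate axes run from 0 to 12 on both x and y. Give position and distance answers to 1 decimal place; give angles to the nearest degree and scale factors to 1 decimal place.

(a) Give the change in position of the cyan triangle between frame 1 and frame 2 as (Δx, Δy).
(-2.4, 1.4)

The cyan triangle was at (6.8, 7.5) in frame 1 and (4.4, 8.9) in frame 2.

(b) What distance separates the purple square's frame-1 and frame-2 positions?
1.6

The purple square moved from (10.6, 10.1) to (9.7, 8.8), a distance of √(0.9² + 1.3²) ≈ 1.6.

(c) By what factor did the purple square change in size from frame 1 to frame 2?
0.6×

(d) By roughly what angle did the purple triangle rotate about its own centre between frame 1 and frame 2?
41° counter-clockwise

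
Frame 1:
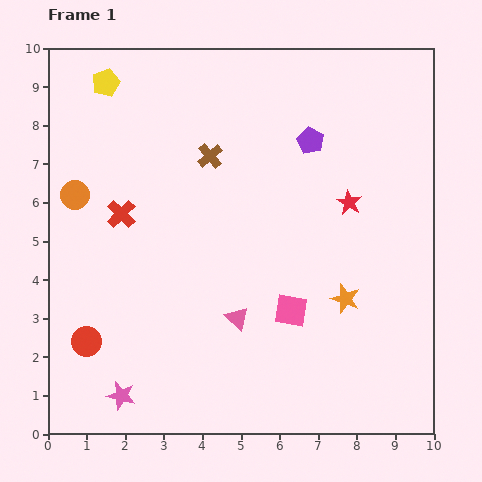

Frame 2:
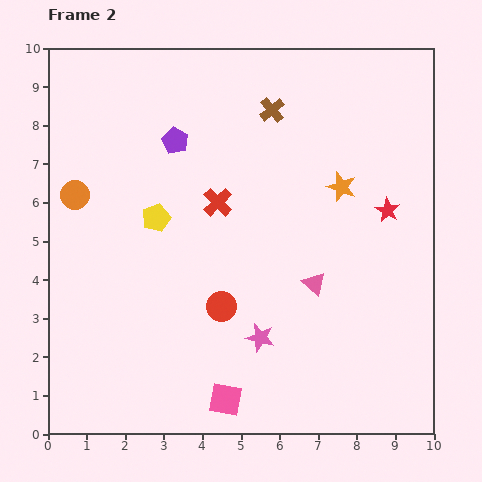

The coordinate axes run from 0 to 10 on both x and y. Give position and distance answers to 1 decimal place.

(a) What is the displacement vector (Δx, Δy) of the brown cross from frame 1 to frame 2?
(1.6, 1.2)

The brown cross was at (4.2, 7.2) in frame 1 and (5.8, 8.4) in frame 2.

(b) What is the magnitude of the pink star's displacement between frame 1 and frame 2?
3.9

The pink star moved from (1.9, 1.0) to (5.5, 2.5), a distance of √(3.6² + 1.5²) ≈ 3.9.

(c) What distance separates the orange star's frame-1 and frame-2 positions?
2.9

The orange star moved from (7.7, 3.5) to (7.6, 6.4), a distance of √(0.1² + 2.9²) ≈ 2.9.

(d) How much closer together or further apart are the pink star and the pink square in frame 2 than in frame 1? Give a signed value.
-3.1

Distance in frame 1: 4.9. Distance in frame 2: 1.8.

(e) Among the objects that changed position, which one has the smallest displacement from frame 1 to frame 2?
the red star

(moved 1.0)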